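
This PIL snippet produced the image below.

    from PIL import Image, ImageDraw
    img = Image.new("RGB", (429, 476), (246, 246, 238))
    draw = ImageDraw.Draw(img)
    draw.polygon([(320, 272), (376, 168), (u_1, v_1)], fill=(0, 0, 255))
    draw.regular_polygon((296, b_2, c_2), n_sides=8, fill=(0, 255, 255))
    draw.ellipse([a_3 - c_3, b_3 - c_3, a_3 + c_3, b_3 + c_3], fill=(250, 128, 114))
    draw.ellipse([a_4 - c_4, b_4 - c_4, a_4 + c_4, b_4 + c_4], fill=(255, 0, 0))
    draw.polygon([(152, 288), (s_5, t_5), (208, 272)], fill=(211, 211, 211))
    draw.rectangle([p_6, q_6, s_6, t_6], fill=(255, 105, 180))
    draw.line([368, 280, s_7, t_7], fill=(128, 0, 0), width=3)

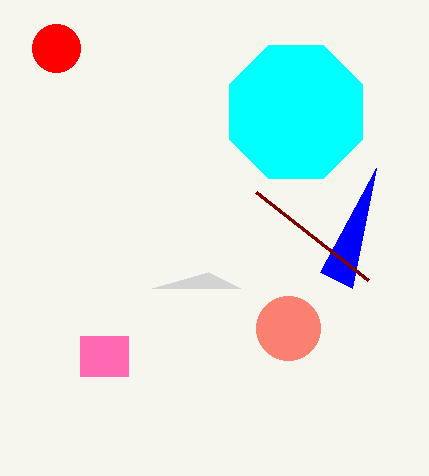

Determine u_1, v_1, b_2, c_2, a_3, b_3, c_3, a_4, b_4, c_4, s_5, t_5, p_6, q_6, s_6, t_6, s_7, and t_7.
u_1 = 352; v_1 = 288; b_2 = 112; c_2 = 72; a_3 = 288; b_3 = 328; c_3 = 32; a_4 = 56; b_4 = 48; c_4 = 24; s_5 = 240; t_5 = 288; p_6 = 80; q_6 = 336; s_6 = 128; t_6 = 376; s_7 = 256; t_7 = 192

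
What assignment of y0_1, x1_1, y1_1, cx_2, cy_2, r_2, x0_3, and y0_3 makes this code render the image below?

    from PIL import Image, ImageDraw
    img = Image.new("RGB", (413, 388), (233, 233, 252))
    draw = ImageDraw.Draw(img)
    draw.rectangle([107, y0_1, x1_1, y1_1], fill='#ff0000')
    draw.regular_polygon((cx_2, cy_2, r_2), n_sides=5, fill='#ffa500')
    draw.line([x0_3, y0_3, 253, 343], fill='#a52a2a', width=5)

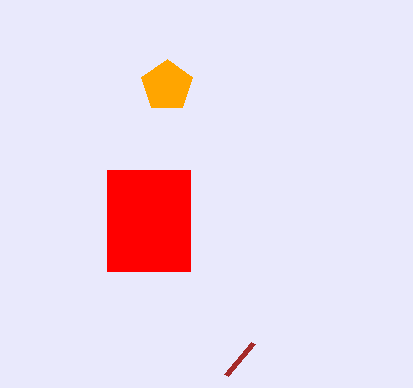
y0_1 = 170; x1_1 = 190; y1_1 = 271; cx_2 = 167; cy_2 = 86; r_2 = 27; x0_3 = 226; y0_3 = 375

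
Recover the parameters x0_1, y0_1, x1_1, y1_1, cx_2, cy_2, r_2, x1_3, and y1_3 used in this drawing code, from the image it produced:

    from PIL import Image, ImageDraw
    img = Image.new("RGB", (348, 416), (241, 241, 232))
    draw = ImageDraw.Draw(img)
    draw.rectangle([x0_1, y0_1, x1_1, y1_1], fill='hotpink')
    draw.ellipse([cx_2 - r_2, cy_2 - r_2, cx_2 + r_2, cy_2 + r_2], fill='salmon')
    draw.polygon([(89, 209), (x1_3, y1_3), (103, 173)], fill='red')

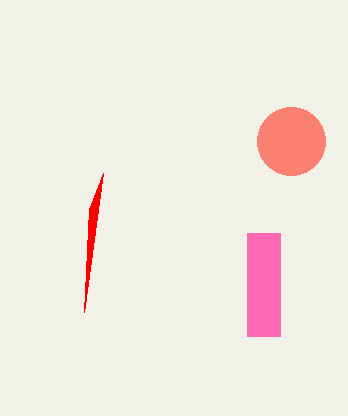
x0_1 = 247, y0_1 = 233, x1_1 = 280, y1_1 = 336, cx_2 = 291, cy_2 = 141, r_2 = 34, x1_3 = 84, y1_3 = 312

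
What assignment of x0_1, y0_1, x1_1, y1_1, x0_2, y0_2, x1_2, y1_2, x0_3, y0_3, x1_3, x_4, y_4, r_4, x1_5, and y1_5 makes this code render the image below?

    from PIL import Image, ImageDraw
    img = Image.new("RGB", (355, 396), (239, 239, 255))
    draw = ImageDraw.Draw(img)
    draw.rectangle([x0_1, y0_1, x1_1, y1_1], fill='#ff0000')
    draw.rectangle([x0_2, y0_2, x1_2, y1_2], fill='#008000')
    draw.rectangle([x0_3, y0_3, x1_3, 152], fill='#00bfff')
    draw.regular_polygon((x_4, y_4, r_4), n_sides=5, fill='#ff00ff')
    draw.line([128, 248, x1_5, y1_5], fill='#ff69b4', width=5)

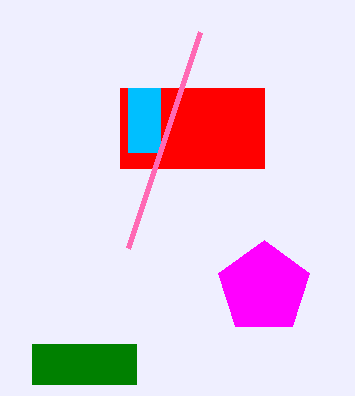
x0_1 = 120
y0_1 = 88
x1_1 = 264
y1_1 = 168
x0_2 = 32
y0_2 = 344
x1_2 = 136
y1_2 = 384
x0_3 = 128
y0_3 = 88
x1_3 = 160
x_4 = 264
y_4 = 288
r_4 = 48
x1_5 = 200
y1_5 = 32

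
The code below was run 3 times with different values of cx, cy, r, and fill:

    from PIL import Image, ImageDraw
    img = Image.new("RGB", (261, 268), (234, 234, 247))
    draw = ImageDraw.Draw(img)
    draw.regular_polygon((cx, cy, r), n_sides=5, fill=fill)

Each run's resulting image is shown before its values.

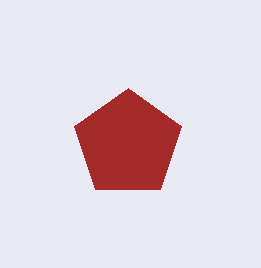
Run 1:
cx = 128
cy = 144
r = 56
fill = 'brown'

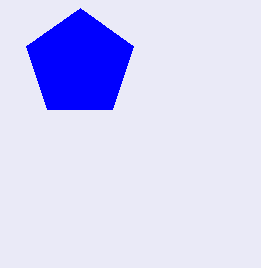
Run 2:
cx = 80, cy = 64, r = 56, fill = 'blue'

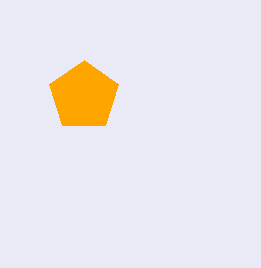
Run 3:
cx = 84; cy = 96; r = 36; fill = 'orange'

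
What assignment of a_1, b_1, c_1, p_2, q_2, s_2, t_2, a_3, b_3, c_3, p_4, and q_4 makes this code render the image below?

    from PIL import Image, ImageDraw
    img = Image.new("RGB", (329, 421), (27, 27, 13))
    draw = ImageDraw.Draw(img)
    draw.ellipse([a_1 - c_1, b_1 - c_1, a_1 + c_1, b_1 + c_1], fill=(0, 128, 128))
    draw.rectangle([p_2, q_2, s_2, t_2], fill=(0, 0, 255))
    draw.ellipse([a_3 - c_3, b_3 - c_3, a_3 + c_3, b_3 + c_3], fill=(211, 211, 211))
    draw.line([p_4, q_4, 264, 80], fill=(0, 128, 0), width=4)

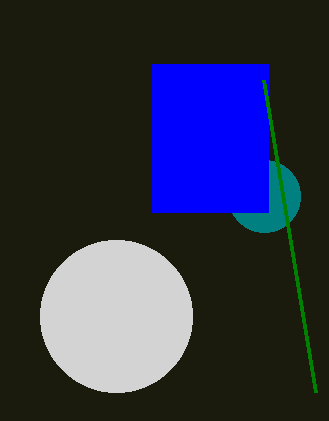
a_1 = 264, b_1 = 196, c_1 = 36, p_2 = 152, q_2 = 64, s_2 = 268, t_2 = 212, a_3 = 116, b_3 = 316, c_3 = 76, p_4 = 316, q_4 = 392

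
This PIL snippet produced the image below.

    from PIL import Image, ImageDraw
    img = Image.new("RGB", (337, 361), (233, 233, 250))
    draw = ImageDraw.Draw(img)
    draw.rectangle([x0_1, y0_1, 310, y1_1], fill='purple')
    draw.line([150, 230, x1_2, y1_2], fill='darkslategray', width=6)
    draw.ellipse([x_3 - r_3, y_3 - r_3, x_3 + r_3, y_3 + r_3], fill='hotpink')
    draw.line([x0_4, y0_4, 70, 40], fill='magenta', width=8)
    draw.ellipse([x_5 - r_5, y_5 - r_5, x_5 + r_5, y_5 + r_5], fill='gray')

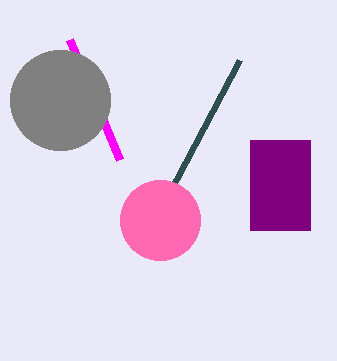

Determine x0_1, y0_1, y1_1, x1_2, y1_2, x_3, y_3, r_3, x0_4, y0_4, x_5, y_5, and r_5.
x0_1 = 250, y0_1 = 140, y1_1 = 230, x1_2 = 240, y1_2 = 60, x_3 = 160, y_3 = 220, r_3 = 40, x0_4 = 120, y0_4 = 160, x_5 = 60, y_5 = 100, r_5 = 50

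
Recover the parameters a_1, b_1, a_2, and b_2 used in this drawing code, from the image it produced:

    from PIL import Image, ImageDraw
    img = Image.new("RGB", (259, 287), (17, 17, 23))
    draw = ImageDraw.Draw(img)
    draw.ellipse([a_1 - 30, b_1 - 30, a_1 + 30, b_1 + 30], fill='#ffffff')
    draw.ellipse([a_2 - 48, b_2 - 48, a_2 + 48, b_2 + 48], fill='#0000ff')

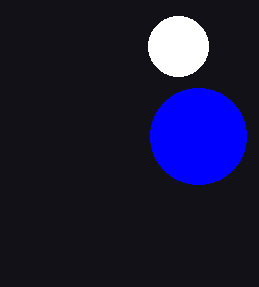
a_1 = 178; b_1 = 46; a_2 = 198; b_2 = 136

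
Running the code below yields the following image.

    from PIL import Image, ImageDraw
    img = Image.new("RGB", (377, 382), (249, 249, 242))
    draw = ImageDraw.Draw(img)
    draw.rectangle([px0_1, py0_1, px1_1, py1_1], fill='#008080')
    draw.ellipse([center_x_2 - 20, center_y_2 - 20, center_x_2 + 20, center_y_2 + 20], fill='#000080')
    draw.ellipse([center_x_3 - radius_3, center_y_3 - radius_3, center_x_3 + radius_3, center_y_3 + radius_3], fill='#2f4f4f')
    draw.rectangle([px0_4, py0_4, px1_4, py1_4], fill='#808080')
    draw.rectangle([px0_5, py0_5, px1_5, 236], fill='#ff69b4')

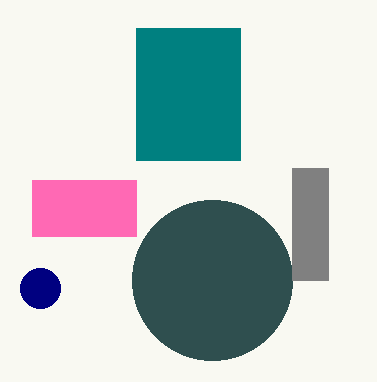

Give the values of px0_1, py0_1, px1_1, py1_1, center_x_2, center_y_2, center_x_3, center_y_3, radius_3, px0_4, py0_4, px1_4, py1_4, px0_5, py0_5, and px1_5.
px0_1 = 136; py0_1 = 28; px1_1 = 240; py1_1 = 160; center_x_2 = 40; center_y_2 = 288; center_x_3 = 212; center_y_3 = 280; radius_3 = 80; px0_4 = 292; py0_4 = 168; px1_4 = 328; py1_4 = 280; px0_5 = 32; py0_5 = 180; px1_5 = 136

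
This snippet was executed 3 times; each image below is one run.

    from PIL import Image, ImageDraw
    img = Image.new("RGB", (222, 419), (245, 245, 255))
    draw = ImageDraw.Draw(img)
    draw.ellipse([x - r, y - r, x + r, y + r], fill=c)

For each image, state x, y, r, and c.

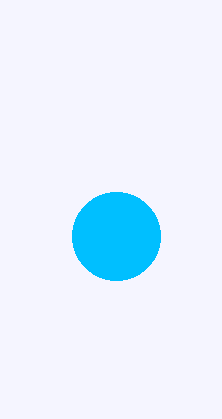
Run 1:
x = 116
y = 236
r = 44
c = 'deepskyblue'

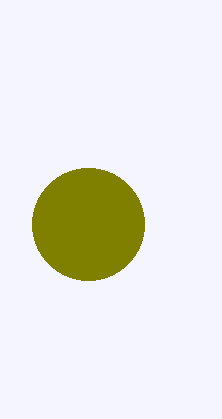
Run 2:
x = 88; y = 224; r = 56; c = 'olive'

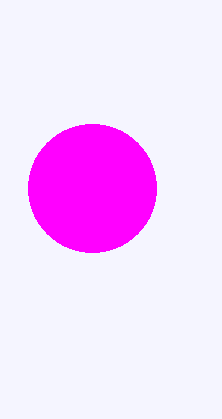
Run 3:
x = 92, y = 188, r = 64, c = 'magenta'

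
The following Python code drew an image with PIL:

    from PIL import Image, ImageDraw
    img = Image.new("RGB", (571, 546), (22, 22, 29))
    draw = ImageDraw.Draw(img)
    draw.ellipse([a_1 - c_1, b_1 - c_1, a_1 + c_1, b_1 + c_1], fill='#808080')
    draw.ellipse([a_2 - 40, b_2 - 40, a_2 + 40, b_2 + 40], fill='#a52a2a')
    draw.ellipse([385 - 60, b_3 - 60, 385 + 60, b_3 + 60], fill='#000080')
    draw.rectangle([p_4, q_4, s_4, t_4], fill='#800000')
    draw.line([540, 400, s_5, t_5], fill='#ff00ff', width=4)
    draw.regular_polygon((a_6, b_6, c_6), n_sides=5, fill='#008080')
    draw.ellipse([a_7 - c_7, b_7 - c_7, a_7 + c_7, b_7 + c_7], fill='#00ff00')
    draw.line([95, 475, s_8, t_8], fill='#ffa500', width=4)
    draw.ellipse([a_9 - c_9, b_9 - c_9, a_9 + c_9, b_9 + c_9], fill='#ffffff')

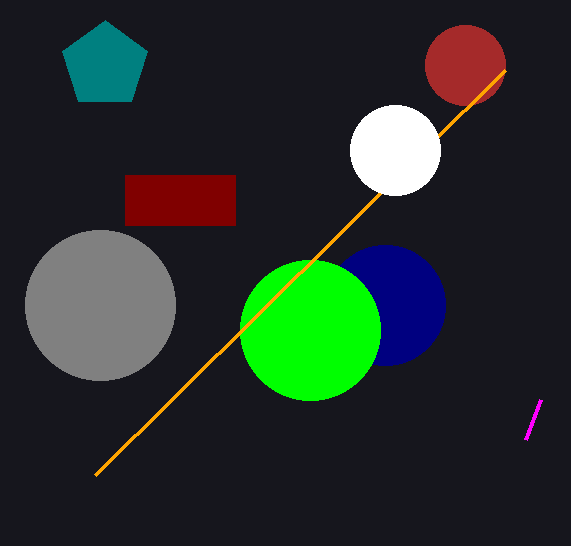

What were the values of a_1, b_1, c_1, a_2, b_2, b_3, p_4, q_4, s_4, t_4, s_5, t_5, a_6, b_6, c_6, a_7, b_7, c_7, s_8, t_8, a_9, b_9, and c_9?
a_1 = 100; b_1 = 305; c_1 = 75; a_2 = 465; b_2 = 65; b_3 = 305; p_4 = 125; q_4 = 175; s_4 = 235; t_4 = 225; s_5 = 525; t_5 = 440; a_6 = 105; b_6 = 65; c_6 = 45; a_7 = 310; b_7 = 330; c_7 = 70; s_8 = 505; t_8 = 70; a_9 = 395; b_9 = 150; c_9 = 45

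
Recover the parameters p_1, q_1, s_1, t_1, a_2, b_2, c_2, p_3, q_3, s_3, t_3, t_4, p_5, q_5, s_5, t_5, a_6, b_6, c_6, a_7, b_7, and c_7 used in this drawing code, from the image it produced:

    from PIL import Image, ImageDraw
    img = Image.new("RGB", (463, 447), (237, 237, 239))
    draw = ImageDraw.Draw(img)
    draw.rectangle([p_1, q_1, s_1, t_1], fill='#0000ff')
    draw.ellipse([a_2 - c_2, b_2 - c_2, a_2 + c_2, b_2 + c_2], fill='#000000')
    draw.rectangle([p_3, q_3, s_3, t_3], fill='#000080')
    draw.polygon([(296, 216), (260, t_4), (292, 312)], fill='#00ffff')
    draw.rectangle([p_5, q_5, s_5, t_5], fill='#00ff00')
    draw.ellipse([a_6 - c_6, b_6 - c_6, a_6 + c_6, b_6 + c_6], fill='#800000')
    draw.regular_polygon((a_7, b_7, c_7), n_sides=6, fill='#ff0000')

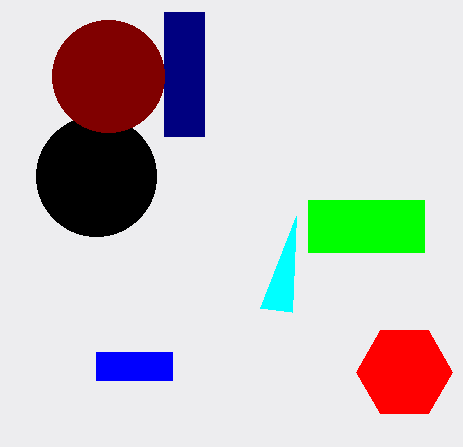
p_1 = 96, q_1 = 352, s_1 = 172, t_1 = 380, a_2 = 96, b_2 = 176, c_2 = 60, p_3 = 164, q_3 = 12, s_3 = 204, t_3 = 136, t_4 = 308, p_5 = 308, q_5 = 200, s_5 = 424, t_5 = 252, a_6 = 108, b_6 = 76, c_6 = 56, a_7 = 404, b_7 = 372, c_7 = 48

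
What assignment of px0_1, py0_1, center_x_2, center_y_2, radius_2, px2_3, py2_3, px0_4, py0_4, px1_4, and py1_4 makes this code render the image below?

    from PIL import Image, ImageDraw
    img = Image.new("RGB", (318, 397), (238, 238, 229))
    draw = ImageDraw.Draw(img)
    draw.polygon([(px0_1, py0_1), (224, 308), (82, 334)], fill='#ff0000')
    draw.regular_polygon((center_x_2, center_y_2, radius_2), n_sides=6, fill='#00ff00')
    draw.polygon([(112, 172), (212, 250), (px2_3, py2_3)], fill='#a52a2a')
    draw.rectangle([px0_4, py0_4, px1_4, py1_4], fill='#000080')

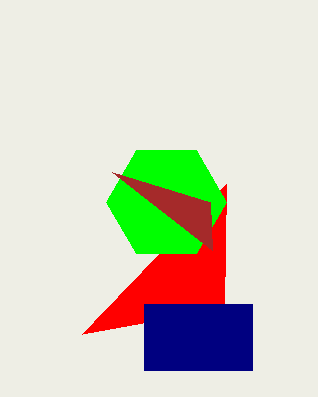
px0_1 = 226, py0_1 = 184, center_x_2 = 166, center_y_2 = 202, radius_2 = 60, px2_3 = 210, py2_3 = 202, px0_4 = 144, py0_4 = 304, px1_4 = 252, py1_4 = 370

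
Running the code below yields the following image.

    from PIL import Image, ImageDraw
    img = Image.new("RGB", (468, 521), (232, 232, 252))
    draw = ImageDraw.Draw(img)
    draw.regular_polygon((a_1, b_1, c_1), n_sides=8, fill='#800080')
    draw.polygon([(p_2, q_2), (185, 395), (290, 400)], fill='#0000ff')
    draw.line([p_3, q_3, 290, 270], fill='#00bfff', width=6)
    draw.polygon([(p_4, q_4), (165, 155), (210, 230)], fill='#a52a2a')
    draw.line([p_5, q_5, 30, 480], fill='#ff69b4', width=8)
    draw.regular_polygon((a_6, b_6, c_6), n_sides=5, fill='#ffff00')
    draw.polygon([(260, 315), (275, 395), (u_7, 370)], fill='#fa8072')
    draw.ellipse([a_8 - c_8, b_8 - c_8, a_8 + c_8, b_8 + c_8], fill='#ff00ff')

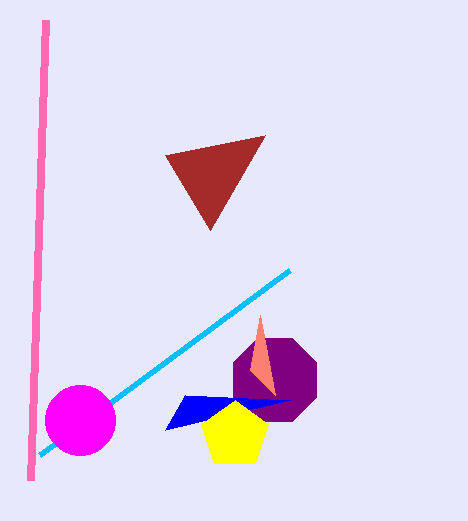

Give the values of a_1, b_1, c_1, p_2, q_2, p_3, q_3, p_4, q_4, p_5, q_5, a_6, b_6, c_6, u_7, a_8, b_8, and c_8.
a_1 = 275; b_1 = 380; c_1 = 45; p_2 = 165; q_2 = 430; p_3 = 40; q_3 = 455; p_4 = 265; q_4 = 135; p_5 = 45; q_5 = 20; a_6 = 235; b_6 = 435; c_6 = 35; u_7 = 250; a_8 = 80; b_8 = 420; c_8 = 35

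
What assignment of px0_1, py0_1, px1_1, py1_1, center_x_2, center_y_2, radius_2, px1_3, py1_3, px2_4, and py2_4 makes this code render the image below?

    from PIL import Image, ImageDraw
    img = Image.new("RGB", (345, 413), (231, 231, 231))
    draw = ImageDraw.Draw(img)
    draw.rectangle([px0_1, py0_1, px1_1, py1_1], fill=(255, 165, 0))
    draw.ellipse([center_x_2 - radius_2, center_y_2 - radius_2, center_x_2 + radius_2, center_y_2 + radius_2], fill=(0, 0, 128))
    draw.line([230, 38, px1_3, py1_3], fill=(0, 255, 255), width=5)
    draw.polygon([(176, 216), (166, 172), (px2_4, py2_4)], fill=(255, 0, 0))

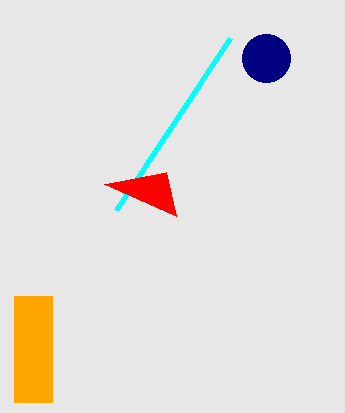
px0_1 = 14; py0_1 = 296; px1_1 = 52; py1_1 = 402; center_x_2 = 266; center_y_2 = 58; radius_2 = 24; px1_3 = 116; py1_3 = 210; px2_4 = 104; py2_4 = 184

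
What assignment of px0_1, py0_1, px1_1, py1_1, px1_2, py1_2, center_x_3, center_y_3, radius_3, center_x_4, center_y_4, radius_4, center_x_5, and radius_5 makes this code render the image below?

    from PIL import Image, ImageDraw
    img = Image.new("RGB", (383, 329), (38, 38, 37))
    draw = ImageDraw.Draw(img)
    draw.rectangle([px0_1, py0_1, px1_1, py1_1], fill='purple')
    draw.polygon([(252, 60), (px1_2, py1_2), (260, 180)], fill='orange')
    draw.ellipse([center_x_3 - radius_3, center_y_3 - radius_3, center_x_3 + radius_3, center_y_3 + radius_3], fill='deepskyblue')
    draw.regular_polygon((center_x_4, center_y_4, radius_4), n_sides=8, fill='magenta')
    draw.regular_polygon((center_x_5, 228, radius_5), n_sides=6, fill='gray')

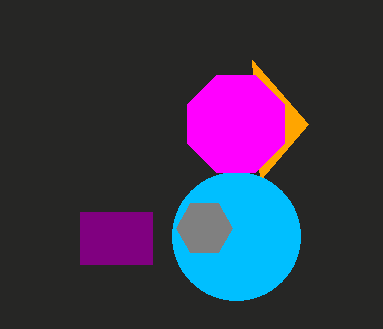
px0_1 = 80, py0_1 = 212, px1_1 = 152, py1_1 = 264, px1_2 = 308, py1_2 = 124, center_x_3 = 236, center_y_3 = 236, radius_3 = 64, center_x_4 = 236, center_y_4 = 124, radius_4 = 52, center_x_5 = 204, radius_5 = 28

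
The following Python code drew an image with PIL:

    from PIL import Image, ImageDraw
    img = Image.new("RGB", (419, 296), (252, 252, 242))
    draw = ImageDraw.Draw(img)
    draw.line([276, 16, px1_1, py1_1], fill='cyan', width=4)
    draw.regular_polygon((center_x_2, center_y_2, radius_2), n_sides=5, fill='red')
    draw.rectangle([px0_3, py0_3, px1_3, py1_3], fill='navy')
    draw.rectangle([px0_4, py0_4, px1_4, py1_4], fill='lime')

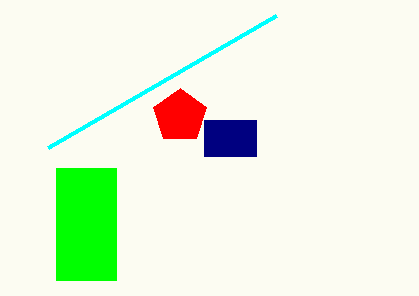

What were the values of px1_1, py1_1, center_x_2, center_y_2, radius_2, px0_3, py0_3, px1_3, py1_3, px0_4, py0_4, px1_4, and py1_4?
px1_1 = 48, py1_1 = 148, center_x_2 = 180, center_y_2 = 116, radius_2 = 28, px0_3 = 204, py0_3 = 120, px1_3 = 256, py1_3 = 156, px0_4 = 56, py0_4 = 168, px1_4 = 116, py1_4 = 280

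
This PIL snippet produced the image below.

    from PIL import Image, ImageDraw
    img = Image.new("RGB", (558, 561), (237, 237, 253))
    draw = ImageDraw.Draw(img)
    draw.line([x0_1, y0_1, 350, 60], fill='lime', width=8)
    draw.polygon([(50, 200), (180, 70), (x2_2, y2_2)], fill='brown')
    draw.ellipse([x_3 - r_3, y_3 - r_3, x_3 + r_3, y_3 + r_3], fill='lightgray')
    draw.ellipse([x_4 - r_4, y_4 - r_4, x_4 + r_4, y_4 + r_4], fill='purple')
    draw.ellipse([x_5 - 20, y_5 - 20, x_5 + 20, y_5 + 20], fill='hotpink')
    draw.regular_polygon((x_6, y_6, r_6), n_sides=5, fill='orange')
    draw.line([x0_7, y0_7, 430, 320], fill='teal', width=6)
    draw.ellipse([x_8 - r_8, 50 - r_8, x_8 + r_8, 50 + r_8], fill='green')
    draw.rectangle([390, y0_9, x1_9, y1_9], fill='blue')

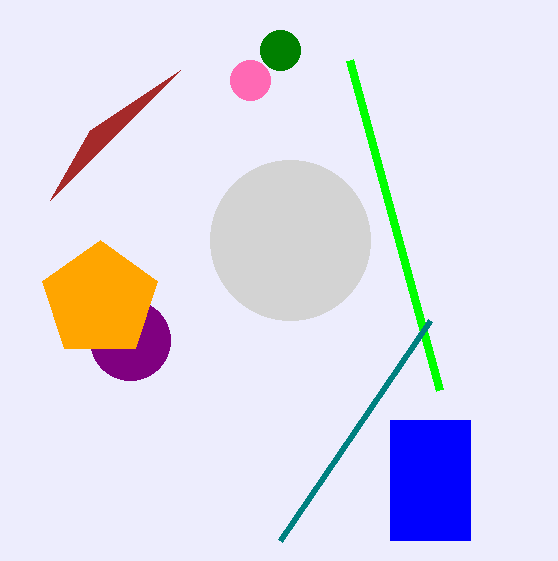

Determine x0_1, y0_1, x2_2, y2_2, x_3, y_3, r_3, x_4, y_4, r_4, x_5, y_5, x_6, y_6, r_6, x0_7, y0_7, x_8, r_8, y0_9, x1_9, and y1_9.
x0_1 = 440; y0_1 = 390; x2_2 = 90; y2_2 = 130; x_3 = 290; y_3 = 240; r_3 = 80; x_4 = 130; y_4 = 340; r_4 = 40; x_5 = 250; y_5 = 80; x_6 = 100; y_6 = 300; r_6 = 60; x0_7 = 280; y0_7 = 540; x_8 = 280; r_8 = 20; y0_9 = 420; x1_9 = 470; y1_9 = 540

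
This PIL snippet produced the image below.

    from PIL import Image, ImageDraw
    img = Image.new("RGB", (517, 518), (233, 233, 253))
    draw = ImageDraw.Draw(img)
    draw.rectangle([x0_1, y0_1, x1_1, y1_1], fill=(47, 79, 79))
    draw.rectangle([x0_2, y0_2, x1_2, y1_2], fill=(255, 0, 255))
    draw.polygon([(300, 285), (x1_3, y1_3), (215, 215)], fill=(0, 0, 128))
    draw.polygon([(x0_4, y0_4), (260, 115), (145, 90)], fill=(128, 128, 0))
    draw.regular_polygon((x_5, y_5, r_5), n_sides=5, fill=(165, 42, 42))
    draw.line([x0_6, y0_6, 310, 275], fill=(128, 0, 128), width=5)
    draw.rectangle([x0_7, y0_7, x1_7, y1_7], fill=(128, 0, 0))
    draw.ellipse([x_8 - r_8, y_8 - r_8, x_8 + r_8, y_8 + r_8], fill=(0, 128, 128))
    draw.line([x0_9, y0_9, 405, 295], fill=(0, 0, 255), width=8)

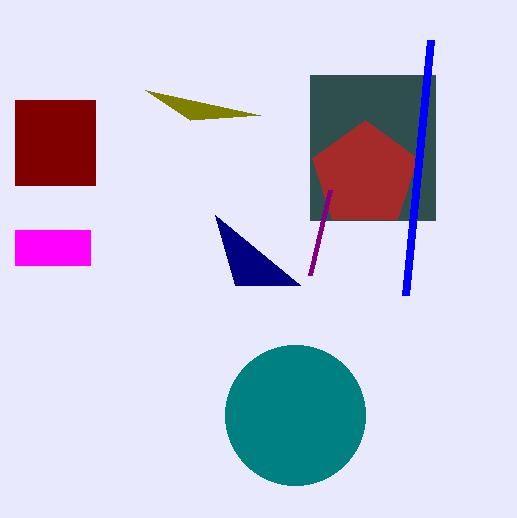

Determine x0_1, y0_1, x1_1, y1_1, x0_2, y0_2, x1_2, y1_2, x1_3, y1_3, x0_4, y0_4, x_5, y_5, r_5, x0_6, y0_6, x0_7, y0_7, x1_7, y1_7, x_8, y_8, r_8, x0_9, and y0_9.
x0_1 = 310, y0_1 = 75, x1_1 = 435, y1_1 = 220, x0_2 = 15, y0_2 = 230, x1_2 = 90, y1_2 = 265, x1_3 = 235, y1_3 = 285, x0_4 = 190, y0_4 = 120, x_5 = 365, y_5 = 175, r_5 = 55, x0_6 = 330, y0_6 = 190, x0_7 = 15, y0_7 = 100, x1_7 = 95, y1_7 = 185, x_8 = 295, y_8 = 415, r_8 = 70, x0_9 = 430, y0_9 = 40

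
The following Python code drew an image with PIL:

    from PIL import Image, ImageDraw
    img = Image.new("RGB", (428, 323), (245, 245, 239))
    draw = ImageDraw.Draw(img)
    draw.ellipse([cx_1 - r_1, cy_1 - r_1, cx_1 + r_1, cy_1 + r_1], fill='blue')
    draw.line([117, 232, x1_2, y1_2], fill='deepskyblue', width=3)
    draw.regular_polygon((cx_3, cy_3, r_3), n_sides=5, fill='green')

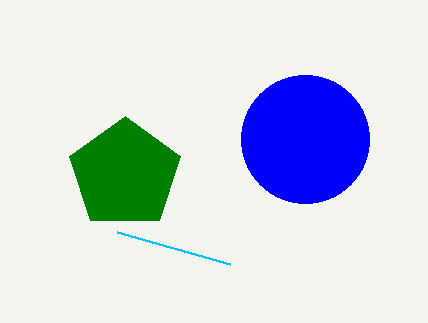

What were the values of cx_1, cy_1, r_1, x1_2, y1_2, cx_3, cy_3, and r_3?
cx_1 = 305; cy_1 = 139; r_1 = 64; x1_2 = 230; y1_2 = 264; cx_3 = 125; cy_3 = 174; r_3 = 58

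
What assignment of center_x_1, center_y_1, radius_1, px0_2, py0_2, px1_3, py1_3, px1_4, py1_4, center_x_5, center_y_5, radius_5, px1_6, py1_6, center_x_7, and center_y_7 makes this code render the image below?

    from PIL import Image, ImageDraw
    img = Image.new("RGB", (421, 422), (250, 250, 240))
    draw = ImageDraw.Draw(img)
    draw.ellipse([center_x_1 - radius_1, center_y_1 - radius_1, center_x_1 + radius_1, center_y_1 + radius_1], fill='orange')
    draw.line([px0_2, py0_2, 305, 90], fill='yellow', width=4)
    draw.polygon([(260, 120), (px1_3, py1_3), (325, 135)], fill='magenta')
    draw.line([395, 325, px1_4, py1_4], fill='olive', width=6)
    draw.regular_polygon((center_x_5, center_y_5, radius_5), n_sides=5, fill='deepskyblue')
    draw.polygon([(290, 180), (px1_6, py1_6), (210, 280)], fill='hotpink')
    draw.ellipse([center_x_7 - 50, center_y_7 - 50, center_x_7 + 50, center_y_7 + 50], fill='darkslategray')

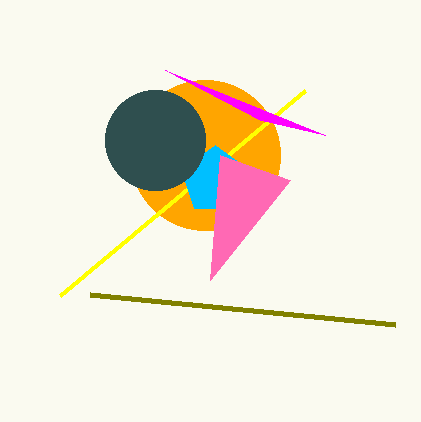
center_x_1 = 205
center_y_1 = 155
radius_1 = 75
px0_2 = 60
py0_2 = 295
px1_3 = 165
py1_3 = 70
px1_4 = 90
py1_4 = 295
center_x_5 = 215
center_y_5 = 180
radius_5 = 35
px1_6 = 220
py1_6 = 155
center_x_7 = 155
center_y_7 = 140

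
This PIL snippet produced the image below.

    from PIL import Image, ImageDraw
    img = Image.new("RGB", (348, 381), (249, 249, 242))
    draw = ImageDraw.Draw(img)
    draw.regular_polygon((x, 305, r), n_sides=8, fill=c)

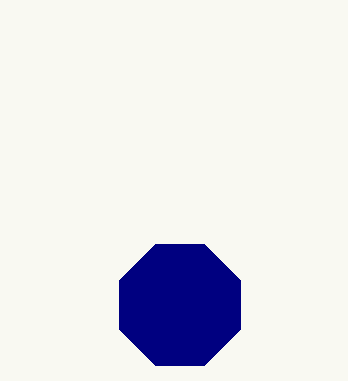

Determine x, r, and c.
x = 180, r = 65, c = 'navy'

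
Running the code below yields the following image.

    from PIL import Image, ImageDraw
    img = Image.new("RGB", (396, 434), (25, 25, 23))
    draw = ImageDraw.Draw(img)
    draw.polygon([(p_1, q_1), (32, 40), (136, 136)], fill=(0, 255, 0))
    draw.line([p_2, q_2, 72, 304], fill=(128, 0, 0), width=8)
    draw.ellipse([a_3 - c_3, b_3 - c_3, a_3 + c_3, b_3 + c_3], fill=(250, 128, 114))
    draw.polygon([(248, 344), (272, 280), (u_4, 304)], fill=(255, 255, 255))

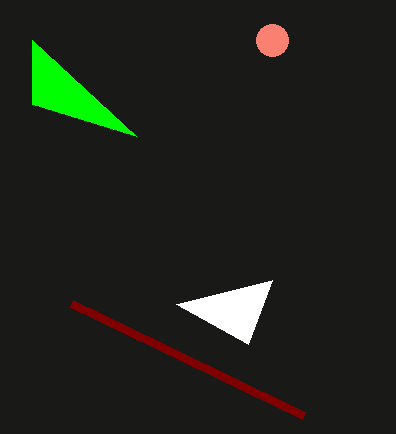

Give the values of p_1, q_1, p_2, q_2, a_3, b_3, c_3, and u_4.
p_1 = 32
q_1 = 104
p_2 = 304
q_2 = 416
a_3 = 272
b_3 = 40
c_3 = 16
u_4 = 176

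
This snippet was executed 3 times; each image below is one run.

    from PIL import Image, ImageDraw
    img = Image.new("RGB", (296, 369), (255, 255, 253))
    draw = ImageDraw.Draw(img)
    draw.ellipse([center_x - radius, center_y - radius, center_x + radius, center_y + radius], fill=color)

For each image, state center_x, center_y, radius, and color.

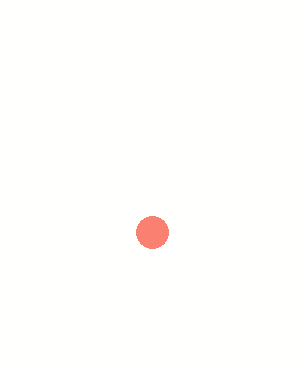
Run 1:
center_x = 152
center_y = 232
radius = 16
color = 'salmon'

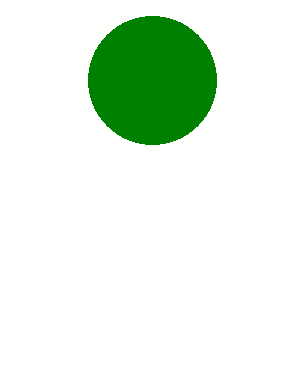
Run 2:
center_x = 152; center_y = 80; radius = 64; color = 'green'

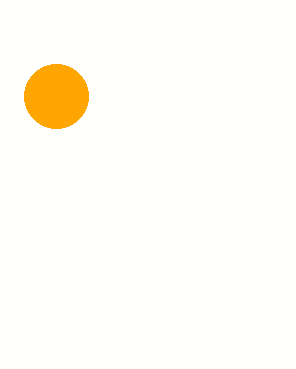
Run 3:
center_x = 56, center_y = 96, radius = 32, color = 'orange'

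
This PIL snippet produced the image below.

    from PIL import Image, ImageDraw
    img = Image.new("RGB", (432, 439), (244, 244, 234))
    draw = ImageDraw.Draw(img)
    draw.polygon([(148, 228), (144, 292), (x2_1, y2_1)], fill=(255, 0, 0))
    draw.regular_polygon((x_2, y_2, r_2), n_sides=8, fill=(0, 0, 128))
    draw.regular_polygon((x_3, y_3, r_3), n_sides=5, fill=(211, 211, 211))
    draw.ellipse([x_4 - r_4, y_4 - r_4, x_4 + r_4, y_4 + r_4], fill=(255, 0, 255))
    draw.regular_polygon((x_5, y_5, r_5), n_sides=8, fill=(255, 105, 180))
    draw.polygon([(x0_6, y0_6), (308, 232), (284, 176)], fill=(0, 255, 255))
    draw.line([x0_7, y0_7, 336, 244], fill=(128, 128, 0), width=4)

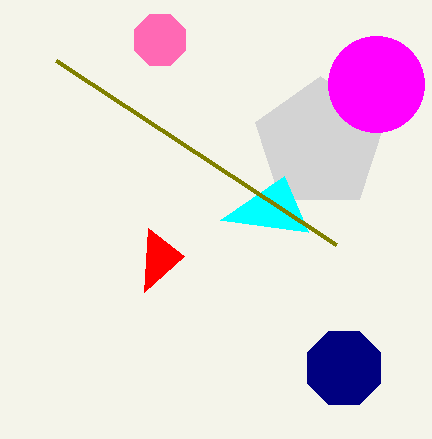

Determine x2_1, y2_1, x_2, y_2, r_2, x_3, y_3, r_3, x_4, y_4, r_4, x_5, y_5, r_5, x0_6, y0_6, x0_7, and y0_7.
x2_1 = 184
y2_1 = 256
x_2 = 344
y_2 = 368
r_2 = 40
x_3 = 320
y_3 = 144
r_3 = 68
x_4 = 376
y_4 = 84
r_4 = 48
x_5 = 160
y_5 = 40
r_5 = 28
x0_6 = 220
y0_6 = 220
x0_7 = 56
y0_7 = 60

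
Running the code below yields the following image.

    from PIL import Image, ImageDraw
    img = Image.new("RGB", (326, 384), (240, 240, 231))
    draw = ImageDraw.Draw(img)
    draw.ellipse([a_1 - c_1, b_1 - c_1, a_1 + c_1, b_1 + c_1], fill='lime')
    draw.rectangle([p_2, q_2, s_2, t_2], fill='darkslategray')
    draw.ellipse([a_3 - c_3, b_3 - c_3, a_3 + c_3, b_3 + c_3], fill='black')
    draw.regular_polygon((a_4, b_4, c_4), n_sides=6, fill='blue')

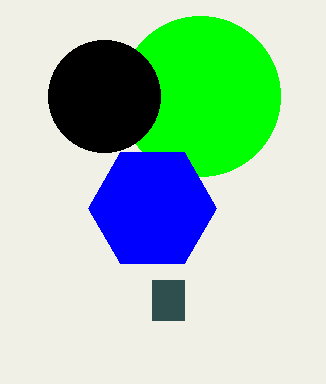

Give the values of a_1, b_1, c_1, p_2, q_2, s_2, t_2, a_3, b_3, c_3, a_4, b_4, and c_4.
a_1 = 200; b_1 = 96; c_1 = 80; p_2 = 152; q_2 = 280; s_2 = 184; t_2 = 320; a_3 = 104; b_3 = 96; c_3 = 56; a_4 = 152; b_4 = 208; c_4 = 64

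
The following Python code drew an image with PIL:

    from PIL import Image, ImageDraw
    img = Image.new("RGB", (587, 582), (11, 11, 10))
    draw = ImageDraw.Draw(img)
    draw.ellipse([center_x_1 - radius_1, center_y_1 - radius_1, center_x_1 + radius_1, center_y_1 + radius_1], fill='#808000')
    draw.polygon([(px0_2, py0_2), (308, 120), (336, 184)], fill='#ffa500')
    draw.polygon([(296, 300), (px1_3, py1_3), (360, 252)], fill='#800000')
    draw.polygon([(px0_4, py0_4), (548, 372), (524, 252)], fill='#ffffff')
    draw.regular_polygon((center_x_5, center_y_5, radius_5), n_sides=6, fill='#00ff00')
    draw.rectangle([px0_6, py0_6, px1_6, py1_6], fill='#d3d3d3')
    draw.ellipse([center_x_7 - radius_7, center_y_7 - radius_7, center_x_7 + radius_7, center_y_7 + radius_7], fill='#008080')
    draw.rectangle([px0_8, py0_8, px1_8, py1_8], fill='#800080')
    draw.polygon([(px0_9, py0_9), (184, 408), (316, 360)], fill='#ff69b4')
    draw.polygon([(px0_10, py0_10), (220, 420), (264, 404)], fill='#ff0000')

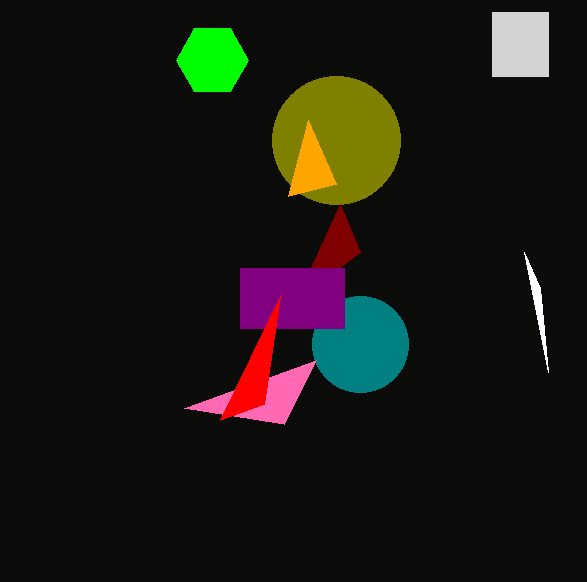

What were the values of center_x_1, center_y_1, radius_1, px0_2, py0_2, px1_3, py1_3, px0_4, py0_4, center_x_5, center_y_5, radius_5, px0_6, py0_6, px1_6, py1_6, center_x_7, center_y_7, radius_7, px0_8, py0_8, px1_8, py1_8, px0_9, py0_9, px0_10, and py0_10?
center_x_1 = 336; center_y_1 = 140; radius_1 = 64; px0_2 = 288; py0_2 = 196; px1_3 = 340; py1_3 = 204; px0_4 = 540; py0_4 = 288; center_x_5 = 212; center_y_5 = 60; radius_5 = 36; px0_6 = 492; py0_6 = 12; px1_6 = 548; py1_6 = 76; center_x_7 = 360; center_y_7 = 344; radius_7 = 48; px0_8 = 240; py0_8 = 268; px1_8 = 344; py1_8 = 328; px0_9 = 284; py0_9 = 424; px0_10 = 280; py0_10 = 296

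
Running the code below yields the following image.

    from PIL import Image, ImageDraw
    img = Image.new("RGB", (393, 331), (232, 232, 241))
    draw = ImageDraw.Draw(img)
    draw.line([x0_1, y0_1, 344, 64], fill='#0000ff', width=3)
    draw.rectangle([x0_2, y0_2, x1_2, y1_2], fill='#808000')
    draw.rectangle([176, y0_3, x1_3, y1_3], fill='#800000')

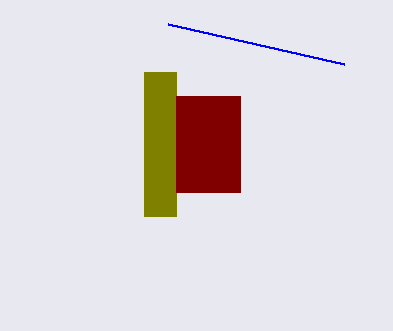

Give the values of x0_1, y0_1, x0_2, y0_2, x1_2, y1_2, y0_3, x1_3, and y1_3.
x0_1 = 168, y0_1 = 24, x0_2 = 144, y0_2 = 72, x1_2 = 176, y1_2 = 216, y0_3 = 96, x1_3 = 240, y1_3 = 192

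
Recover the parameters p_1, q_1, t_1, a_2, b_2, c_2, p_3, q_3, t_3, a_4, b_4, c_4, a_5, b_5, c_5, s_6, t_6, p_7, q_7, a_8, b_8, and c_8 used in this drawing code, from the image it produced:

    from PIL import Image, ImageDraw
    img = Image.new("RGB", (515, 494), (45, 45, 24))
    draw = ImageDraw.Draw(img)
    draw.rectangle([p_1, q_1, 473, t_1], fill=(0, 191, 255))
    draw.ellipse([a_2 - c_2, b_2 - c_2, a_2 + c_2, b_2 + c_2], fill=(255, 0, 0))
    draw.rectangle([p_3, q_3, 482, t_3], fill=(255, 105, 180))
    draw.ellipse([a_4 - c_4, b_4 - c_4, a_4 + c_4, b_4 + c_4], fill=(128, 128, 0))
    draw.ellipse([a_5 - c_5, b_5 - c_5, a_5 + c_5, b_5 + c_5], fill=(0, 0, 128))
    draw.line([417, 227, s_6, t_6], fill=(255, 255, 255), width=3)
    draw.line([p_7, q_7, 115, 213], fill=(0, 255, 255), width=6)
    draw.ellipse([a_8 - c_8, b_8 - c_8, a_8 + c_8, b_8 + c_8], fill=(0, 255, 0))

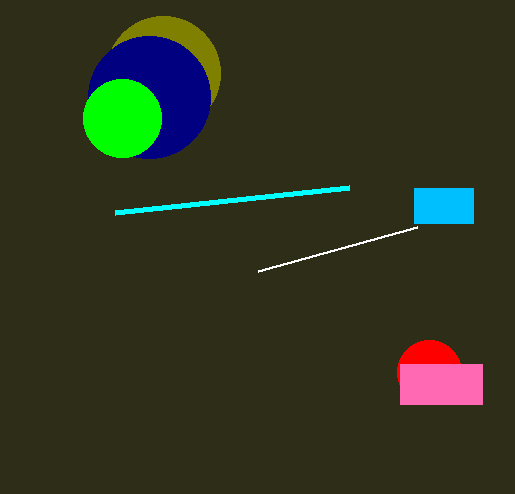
p_1 = 414; q_1 = 188; t_1 = 223; a_2 = 429; b_2 = 372; c_2 = 32; p_3 = 400; q_3 = 364; t_3 = 404; a_4 = 163; b_4 = 73; c_4 = 57; a_5 = 149; b_5 = 97; c_5 = 61; s_6 = 258; t_6 = 271; p_7 = 349; q_7 = 188; a_8 = 122; b_8 = 118; c_8 = 39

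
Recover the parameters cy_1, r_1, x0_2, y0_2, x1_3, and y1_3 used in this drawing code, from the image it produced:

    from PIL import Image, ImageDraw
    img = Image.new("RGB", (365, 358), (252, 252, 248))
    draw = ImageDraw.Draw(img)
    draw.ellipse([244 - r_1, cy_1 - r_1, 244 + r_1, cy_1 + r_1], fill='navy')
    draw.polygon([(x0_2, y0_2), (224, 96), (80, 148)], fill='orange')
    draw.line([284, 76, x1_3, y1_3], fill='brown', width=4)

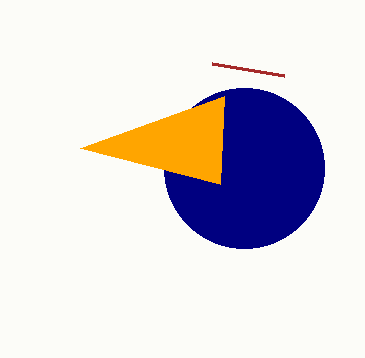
cy_1 = 168; r_1 = 80; x0_2 = 220; y0_2 = 184; x1_3 = 212; y1_3 = 64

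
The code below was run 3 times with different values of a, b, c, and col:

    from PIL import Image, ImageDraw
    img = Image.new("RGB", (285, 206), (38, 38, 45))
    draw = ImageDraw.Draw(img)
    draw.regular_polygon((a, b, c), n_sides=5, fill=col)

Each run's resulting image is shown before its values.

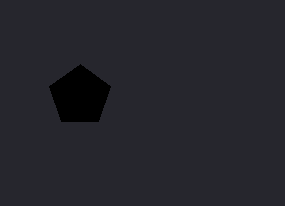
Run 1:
a = 80
b = 96
c = 32
col = 'black'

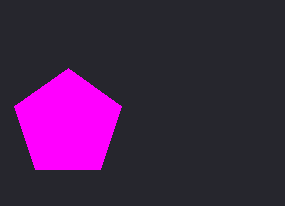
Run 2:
a = 68, b = 124, c = 56, col = 'magenta'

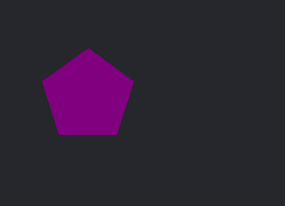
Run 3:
a = 88, b = 96, c = 48, col = 'purple'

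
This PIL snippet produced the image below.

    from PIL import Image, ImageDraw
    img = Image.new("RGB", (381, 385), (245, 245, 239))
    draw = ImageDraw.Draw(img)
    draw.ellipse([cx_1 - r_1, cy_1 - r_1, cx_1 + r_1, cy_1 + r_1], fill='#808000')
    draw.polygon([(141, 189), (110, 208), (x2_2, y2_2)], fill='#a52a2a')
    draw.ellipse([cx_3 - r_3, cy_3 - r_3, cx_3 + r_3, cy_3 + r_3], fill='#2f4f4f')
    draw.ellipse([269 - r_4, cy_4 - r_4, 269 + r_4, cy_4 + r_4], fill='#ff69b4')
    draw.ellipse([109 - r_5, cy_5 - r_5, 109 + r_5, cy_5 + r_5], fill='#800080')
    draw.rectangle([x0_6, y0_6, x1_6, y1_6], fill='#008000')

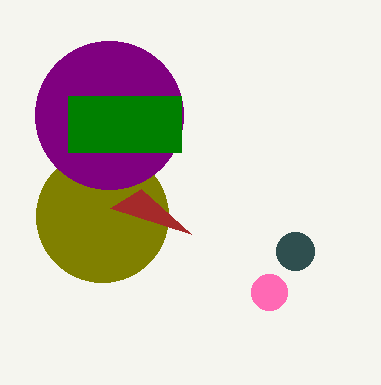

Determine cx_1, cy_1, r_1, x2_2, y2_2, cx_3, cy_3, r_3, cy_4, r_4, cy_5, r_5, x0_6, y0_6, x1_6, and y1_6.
cx_1 = 102; cy_1 = 216; r_1 = 66; x2_2 = 191; y2_2 = 234; cx_3 = 295; cy_3 = 251; r_3 = 19; cy_4 = 292; r_4 = 18; cy_5 = 115; r_5 = 74; x0_6 = 68; y0_6 = 96; x1_6 = 181; y1_6 = 152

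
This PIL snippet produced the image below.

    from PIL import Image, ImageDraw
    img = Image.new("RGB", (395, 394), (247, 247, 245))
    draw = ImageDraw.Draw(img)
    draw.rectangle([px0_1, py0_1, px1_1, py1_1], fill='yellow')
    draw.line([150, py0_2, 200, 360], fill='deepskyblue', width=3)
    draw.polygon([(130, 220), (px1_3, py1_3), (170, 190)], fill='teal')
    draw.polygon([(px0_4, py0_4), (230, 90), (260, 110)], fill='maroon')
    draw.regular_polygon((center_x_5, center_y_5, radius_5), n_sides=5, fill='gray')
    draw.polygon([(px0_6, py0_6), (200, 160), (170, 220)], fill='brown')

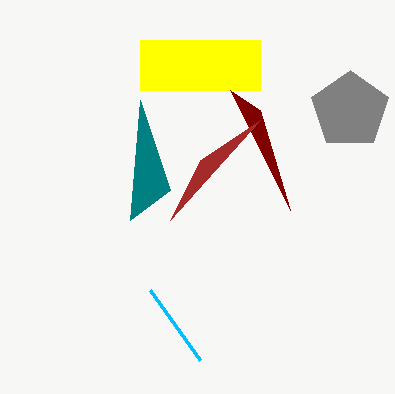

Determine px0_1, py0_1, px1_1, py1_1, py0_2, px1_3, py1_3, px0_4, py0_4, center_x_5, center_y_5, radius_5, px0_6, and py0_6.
px0_1 = 140; py0_1 = 40; px1_1 = 260; py1_1 = 90; py0_2 = 290; px1_3 = 140; py1_3 = 100; px0_4 = 290; py0_4 = 210; center_x_5 = 350; center_y_5 = 110; radius_5 = 40; px0_6 = 260; py0_6 = 120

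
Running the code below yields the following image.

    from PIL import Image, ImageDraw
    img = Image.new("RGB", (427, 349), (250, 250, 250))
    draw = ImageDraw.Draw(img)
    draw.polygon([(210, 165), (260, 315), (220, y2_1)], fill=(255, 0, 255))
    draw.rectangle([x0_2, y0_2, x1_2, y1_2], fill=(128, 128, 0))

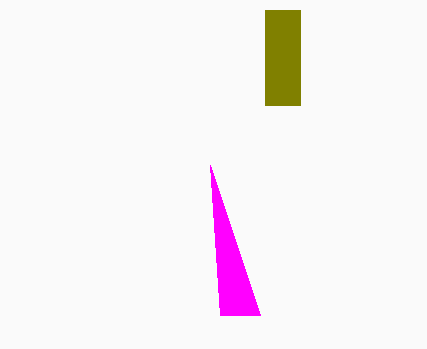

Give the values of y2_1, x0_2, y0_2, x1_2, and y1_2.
y2_1 = 315
x0_2 = 265
y0_2 = 10
x1_2 = 300
y1_2 = 105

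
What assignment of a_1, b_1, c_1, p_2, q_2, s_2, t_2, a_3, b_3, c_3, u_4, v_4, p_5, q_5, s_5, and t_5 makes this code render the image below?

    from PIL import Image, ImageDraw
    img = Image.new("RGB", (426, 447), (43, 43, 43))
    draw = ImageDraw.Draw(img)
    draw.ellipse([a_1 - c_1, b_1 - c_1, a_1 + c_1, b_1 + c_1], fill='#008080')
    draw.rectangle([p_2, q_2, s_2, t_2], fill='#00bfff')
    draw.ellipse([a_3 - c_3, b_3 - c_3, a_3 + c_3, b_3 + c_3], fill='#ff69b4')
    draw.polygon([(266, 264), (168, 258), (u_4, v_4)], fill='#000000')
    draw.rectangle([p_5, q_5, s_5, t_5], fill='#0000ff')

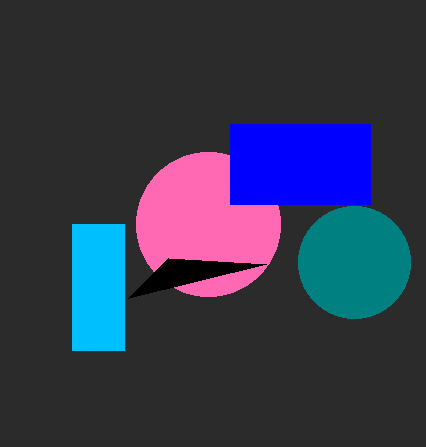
a_1 = 354
b_1 = 262
c_1 = 56
p_2 = 72
q_2 = 224
s_2 = 124
t_2 = 350
a_3 = 208
b_3 = 224
c_3 = 72
u_4 = 128
v_4 = 298
p_5 = 230
q_5 = 124
s_5 = 370
t_5 = 204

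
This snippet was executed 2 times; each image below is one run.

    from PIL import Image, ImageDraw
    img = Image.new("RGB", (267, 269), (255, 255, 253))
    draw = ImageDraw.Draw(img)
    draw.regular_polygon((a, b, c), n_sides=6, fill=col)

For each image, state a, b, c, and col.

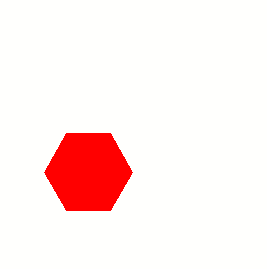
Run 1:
a = 88; b = 172; c = 44; col = 'red'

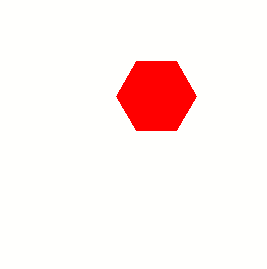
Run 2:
a = 156
b = 96
c = 40
col = 'red'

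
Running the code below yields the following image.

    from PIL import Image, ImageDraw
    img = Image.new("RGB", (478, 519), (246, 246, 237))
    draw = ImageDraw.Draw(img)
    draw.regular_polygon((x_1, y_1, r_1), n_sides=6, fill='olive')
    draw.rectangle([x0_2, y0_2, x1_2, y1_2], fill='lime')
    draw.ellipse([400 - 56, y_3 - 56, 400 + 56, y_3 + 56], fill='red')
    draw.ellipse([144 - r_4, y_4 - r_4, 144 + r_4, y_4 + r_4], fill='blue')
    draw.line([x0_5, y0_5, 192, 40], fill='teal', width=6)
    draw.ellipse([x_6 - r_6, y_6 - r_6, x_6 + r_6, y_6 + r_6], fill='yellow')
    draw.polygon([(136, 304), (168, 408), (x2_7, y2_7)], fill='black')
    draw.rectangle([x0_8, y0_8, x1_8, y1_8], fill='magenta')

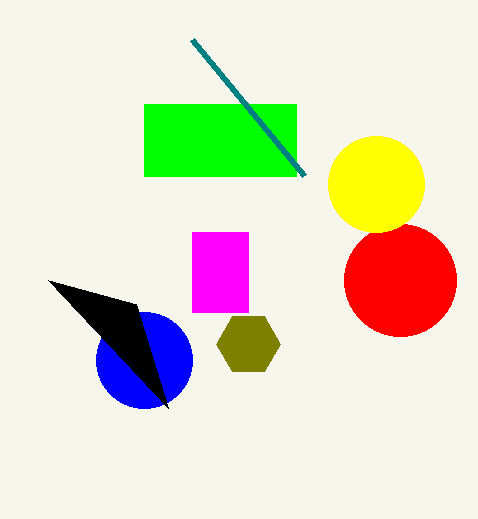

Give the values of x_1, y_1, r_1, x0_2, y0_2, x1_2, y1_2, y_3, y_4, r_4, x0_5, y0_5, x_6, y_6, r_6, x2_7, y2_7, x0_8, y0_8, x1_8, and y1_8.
x_1 = 248; y_1 = 344; r_1 = 32; x0_2 = 144; y0_2 = 104; x1_2 = 296; y1_2 = 176; y_3 = 280; y_4 = 360; r_4 = 48; x0_5 = 304; y0_5 = 176; x_6 = 376; y_6 = 184; r_6 = 48; x2_7 = 48; y2_7 = 280; x0_8 = 192; y0_8 = 232; x1_8 = 248; y1_8 = 312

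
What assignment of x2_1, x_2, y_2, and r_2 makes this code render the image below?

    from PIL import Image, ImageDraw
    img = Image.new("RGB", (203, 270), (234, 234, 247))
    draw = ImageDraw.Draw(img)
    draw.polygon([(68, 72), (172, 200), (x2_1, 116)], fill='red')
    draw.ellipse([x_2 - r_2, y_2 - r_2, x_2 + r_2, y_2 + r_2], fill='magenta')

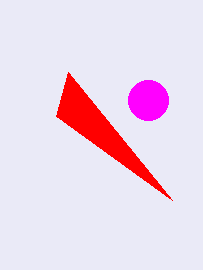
x2_1 = 56; x_2 = 148; y_2 = 100; r_2 = 20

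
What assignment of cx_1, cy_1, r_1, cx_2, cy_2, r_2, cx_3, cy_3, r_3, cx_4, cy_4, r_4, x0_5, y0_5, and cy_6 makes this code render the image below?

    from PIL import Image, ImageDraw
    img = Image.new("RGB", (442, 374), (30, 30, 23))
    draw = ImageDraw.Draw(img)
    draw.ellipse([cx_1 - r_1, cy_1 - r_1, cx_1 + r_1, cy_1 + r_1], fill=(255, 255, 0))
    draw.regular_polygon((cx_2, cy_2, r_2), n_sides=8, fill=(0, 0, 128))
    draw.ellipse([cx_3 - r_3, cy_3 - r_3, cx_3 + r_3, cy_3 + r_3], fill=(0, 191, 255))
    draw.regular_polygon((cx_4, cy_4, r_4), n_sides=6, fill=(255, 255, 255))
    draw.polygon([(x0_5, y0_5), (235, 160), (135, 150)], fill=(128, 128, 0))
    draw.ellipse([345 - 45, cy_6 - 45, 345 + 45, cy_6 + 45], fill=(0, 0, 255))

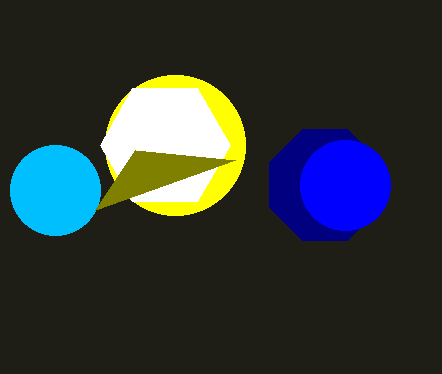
cx_1 = 175
cy_1 = 145
r_1 = 70
cx_2 = 325
cy_2 = 185
r_2 = 60
cx_3 = 55
cy_3 = 190
r_3 = 45
cx_4 = 165
cy_4 = 145
r_4 = 65
x0_5 = 95
y0_5 = 210
cy_6 = 185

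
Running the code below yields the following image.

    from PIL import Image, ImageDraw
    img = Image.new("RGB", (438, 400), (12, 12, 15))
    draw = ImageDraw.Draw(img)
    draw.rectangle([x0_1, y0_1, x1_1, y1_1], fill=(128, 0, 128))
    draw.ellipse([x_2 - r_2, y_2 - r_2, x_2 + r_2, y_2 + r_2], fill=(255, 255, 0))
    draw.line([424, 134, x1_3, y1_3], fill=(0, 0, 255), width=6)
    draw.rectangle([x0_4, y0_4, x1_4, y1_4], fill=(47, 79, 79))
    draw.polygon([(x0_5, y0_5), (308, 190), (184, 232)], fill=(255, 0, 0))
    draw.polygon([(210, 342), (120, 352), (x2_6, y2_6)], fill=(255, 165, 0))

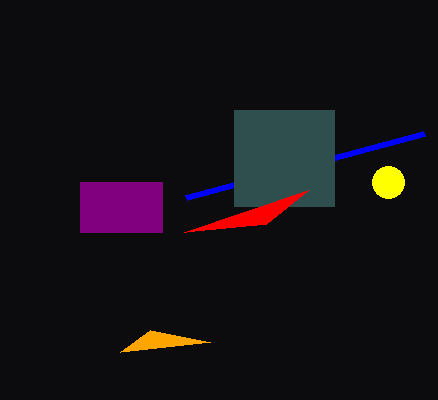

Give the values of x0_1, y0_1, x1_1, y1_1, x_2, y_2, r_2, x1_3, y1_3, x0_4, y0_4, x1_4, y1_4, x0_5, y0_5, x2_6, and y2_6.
x0_1 = 80, y0_1 = 182, x1_1 = 162, y1_1 = 232, x_2 = 388, y_2 = 182, r_2 = 16, x1_3 = 186, y1_3 = 198, x0_4 = 234, y0_4 = 110, x1_4 = 334, y1_4 = 206, x0_5 = 266, y0_5 = 224, x2_6 = 150, y2_6 = 330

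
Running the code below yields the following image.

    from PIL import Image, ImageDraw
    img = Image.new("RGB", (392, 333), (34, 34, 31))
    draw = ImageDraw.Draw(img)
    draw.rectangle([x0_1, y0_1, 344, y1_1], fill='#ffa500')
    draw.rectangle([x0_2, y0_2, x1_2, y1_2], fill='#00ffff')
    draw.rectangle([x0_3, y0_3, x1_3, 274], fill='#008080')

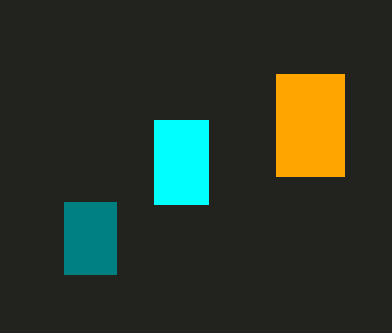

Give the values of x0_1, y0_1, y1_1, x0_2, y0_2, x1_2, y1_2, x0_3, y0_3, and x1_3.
x0_1 = 276; y0_1 = 74; y1_1 = 176; x0_2 = 154; y0_2 = 120; x1_2 = 208; y1_2 = 204; x0_3 = 64; y0_3 = 202; x1_3 = 116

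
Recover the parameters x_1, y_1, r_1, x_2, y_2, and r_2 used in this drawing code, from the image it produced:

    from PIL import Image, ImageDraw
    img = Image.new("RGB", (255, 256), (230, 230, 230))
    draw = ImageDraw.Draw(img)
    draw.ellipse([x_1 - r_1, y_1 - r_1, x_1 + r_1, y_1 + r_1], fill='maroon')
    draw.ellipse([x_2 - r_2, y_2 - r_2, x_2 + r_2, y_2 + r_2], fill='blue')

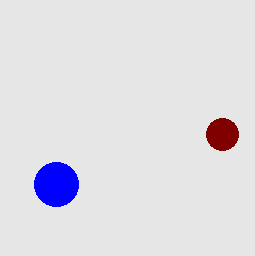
x_1 = 222, y_1 = 134, r_1 = 16, x_2 = 56, y_2 = 184, r_2 = 22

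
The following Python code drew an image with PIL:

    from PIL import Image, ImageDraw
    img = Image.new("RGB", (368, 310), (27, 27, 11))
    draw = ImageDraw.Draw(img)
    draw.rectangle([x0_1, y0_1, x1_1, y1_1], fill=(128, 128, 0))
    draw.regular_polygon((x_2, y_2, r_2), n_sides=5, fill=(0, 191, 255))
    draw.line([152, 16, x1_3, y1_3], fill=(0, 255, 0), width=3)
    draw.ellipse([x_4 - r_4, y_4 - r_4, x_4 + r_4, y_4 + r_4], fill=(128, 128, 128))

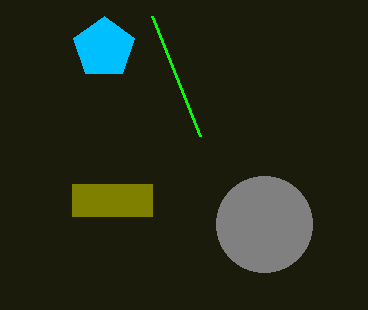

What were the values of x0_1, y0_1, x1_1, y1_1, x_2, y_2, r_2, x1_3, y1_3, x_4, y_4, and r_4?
x0_1 = 72, y0_1 = 184, x1_1 = 152, y1_1 = 216, x_2 = 104, y_2 = 48, r_2 = 32, x1_3 = 200, y1_3 = 136, x_4 = 264, y_4 = 224, r_4 = 48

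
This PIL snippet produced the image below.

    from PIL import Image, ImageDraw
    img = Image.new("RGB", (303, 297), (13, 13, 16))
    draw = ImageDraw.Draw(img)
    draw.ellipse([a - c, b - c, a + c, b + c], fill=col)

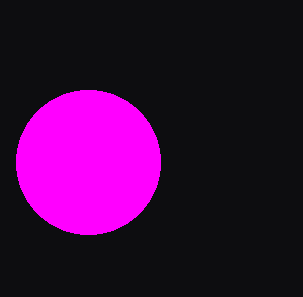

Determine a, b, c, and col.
a = 88
b = 162
c = 72
col = 'magenta'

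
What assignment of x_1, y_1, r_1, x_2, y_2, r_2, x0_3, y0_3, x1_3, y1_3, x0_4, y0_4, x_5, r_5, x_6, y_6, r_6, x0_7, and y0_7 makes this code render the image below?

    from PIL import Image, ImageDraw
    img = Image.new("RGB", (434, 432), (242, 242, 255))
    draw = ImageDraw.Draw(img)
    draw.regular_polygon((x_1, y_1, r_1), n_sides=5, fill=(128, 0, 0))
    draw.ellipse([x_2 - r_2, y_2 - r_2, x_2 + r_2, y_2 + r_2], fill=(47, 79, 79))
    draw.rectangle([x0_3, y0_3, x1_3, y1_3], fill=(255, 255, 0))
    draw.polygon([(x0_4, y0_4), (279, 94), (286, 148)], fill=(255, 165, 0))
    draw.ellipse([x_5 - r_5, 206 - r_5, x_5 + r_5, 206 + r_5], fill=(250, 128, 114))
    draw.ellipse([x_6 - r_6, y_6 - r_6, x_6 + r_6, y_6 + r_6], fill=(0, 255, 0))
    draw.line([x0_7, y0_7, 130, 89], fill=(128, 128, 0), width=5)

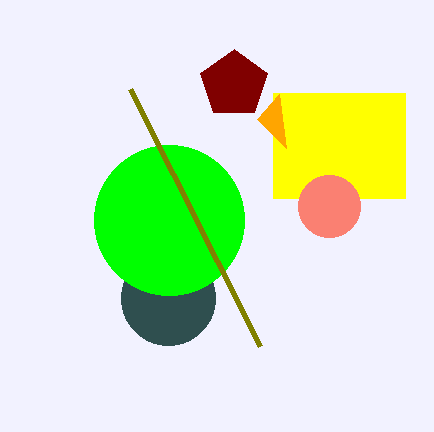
x_1 = 234, y_1 = 84, r_1 = 35, x_2 = 168, y_2 = 298, r_2 = 47, x0_3 = 273, y0_3 = 93, x1_3 = 405, y1_3 = 198, x0_4 = 257, y0_4 = 119, x_5 = 329, r_5 = 31, x_6 = 169, y_6 = 220, r_6 = 75, x0_7 = 260, y0_7 = 346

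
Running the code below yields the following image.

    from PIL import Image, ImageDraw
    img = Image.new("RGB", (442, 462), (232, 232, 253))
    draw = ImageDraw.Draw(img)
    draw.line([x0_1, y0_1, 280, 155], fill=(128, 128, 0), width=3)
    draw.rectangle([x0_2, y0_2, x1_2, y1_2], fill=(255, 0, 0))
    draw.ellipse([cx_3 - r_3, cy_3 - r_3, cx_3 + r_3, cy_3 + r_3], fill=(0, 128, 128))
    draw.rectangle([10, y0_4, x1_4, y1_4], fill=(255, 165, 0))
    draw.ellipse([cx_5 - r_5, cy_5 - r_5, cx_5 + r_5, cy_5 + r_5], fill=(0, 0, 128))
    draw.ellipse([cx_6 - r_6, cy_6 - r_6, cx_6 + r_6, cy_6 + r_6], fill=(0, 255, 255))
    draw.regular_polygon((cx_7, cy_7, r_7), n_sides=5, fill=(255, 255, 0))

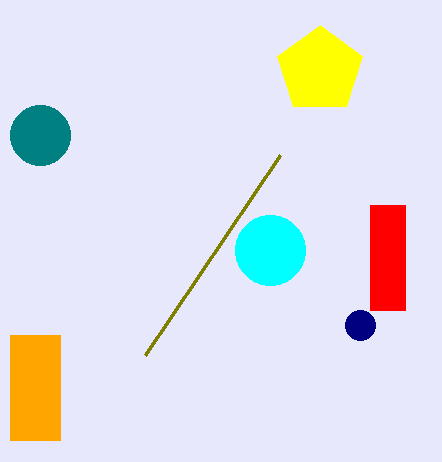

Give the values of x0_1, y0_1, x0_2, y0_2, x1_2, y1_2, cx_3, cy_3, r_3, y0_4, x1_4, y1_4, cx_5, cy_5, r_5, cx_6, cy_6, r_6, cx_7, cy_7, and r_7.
x0_1 = 145
y0_1 = 355
x0_2 = 370
y0_2 = 205
x1_2 = 405
y1_2 = 310
cx_3 = 40
cy_3 = 135
r_3 = 30
y0_4 = 335
x1_4 = 60
y1_4 = 440
cx_5 = 360
cy_5 = 325
r_5 = 15
cx_6 = 270
cy_6 = 250
r_6 = 35
cx_7 = 320
cy_7 = 70
r_7 = 45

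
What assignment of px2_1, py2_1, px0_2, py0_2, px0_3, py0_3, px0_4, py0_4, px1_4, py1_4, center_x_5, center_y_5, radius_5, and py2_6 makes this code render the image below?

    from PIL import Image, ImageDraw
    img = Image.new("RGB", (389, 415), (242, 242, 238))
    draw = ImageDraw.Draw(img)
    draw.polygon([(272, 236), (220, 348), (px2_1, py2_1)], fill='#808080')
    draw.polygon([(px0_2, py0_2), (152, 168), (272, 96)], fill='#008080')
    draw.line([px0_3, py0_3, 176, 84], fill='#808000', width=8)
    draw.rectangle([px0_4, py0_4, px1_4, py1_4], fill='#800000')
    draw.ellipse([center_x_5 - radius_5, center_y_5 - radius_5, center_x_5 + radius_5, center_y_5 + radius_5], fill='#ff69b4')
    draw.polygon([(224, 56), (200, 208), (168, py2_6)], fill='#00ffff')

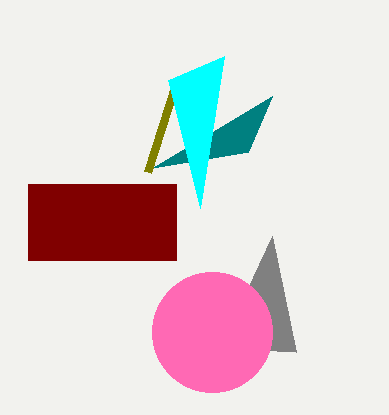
px2_1 = 296; py2_1 = 352; px0_2 = 248; py0_2 = 152; px0_3 = 148; py0_3 = 172; px0_4 = 28; py0_4 = 184; px1_4 = 176; py1_4 = 260; center_x_5 = 212; center_y_5 = 332; radius_5 = 60; py2_6 = 80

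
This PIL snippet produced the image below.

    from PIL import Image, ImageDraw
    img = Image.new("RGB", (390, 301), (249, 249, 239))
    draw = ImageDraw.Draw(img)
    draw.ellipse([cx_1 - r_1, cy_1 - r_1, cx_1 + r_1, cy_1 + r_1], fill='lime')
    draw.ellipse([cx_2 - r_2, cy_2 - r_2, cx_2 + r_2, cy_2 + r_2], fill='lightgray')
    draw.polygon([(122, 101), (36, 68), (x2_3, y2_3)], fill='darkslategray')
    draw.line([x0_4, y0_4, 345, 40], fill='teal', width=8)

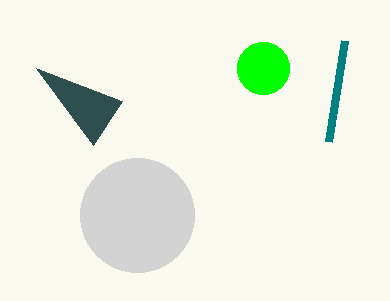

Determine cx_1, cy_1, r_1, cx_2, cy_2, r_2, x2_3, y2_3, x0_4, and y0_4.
cx_1 = 263; cy_1 = 68; r_1 = 26; cx_2 = 137; cy_2 = 215; r_2 = 57; x2_3 = 93; y2_3 = 145; x0_4 = 329; y0_4 = 141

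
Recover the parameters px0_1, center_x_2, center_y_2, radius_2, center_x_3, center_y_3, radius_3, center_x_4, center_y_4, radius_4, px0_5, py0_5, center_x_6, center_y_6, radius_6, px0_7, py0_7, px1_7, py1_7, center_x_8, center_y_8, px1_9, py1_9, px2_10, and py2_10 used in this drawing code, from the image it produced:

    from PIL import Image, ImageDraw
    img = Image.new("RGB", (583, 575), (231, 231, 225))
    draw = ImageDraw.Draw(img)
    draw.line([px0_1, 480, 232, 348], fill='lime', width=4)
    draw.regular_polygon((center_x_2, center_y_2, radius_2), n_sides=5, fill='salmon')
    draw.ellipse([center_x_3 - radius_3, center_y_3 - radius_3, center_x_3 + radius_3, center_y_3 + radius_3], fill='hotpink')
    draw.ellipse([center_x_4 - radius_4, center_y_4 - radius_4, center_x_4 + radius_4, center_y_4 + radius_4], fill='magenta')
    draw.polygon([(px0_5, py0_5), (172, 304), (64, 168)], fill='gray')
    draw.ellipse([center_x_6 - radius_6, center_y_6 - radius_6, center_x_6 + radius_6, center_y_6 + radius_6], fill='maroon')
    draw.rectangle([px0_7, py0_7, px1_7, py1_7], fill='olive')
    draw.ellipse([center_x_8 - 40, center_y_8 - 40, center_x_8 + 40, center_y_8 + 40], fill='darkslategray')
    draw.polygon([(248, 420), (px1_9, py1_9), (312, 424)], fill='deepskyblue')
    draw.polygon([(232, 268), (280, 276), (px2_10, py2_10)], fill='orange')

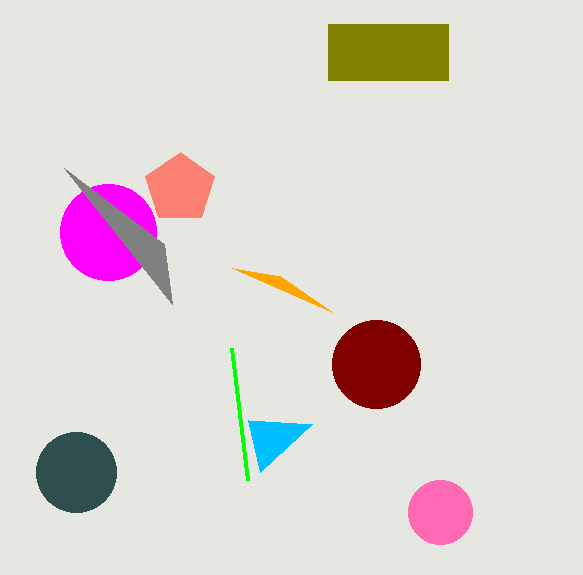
px0_1 = 248
center_x_2 = 180
center_y_2 = 188
radius_2 = 36
center_x_3 = 440
center_y_3 = 512
radius_3 = 32
center_x_4 = 108
center_y_4 = 232
radius_4 = 48
px0_5 = 164
py0_5 = 244
center_x_6 = 376
center_y_6 = 364
radius_6 = 44
px0_7 = 328
py0_7 = 24
px1_7 = 448
py1_7 = 80
center_x_8 = 76
center_y_8 = 472
px1_9 = 260
py1_9 = 472
px2_10 = 332
py2_10 = 312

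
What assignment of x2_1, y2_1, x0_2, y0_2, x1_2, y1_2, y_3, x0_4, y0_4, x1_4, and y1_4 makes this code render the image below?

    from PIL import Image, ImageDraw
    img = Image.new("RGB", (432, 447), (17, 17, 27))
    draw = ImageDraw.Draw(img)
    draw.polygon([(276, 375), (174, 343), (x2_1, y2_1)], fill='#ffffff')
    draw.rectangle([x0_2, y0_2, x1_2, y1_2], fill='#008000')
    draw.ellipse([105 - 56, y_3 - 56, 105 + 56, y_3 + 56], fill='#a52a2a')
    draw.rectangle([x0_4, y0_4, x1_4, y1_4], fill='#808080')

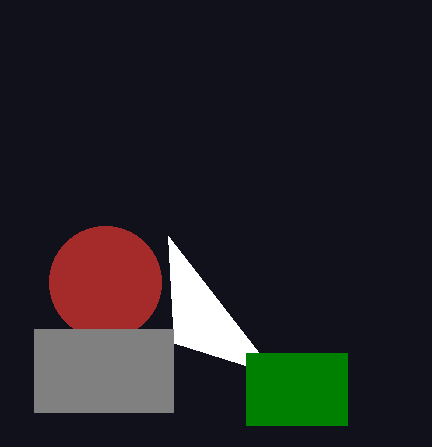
x2_1 = 168, y2_1 = 236, x0_2 = 246, y0_2 = 353, x1_2 = 347, y1_2 = 425, y_3 = 282, x0_4 = 34, y0_4 = 329, x1_4 = 173, y1_4 = 412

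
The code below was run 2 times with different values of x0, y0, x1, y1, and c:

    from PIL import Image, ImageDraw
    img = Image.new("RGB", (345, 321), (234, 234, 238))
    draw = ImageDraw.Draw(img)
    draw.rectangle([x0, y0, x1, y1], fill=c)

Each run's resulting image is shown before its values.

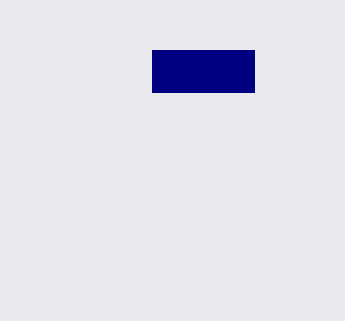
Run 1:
x0 = 152; y0 = 50; x1 = 254; y1 = 92; c = 'navy'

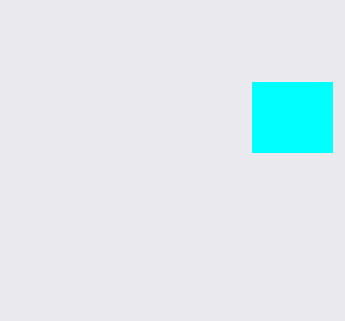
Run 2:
x0 = 252; y0 = 82; x1 = 332; y1 = 152; c = 'cyan'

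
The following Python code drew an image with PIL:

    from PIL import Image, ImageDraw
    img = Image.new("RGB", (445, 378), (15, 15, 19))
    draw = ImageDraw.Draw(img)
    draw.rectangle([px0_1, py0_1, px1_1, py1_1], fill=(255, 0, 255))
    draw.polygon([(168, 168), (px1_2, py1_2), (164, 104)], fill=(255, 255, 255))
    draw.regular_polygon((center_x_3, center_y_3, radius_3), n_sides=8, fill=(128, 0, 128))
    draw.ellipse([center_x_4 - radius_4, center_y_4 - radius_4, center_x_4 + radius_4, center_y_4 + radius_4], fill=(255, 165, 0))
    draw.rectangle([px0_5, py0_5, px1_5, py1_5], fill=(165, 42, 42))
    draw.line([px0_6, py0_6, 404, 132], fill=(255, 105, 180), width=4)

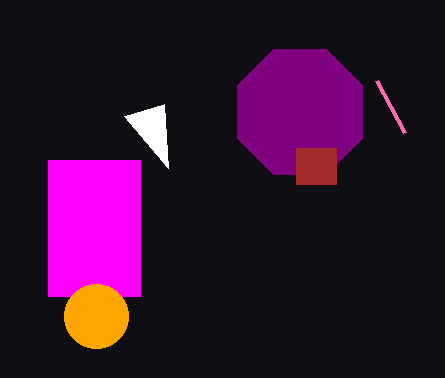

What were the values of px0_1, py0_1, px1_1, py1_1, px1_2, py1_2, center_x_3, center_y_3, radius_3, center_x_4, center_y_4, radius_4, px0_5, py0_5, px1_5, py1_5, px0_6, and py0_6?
px0_1 = 48
py0_1 = 160
px1_1 = 140
py1_1 = 296
px1_2 = 124
py1_2 = 116
center_x_3 = 300
center_y_3 = 112
radius_3 = 68
center_x_4 = 96
center_y_4 = 316
radius_4 = 32
px0_5 = 296
py0_5 = 148
px1_5 = 336
py1_5 = 184
px0_6 = 376
py0_6 = 80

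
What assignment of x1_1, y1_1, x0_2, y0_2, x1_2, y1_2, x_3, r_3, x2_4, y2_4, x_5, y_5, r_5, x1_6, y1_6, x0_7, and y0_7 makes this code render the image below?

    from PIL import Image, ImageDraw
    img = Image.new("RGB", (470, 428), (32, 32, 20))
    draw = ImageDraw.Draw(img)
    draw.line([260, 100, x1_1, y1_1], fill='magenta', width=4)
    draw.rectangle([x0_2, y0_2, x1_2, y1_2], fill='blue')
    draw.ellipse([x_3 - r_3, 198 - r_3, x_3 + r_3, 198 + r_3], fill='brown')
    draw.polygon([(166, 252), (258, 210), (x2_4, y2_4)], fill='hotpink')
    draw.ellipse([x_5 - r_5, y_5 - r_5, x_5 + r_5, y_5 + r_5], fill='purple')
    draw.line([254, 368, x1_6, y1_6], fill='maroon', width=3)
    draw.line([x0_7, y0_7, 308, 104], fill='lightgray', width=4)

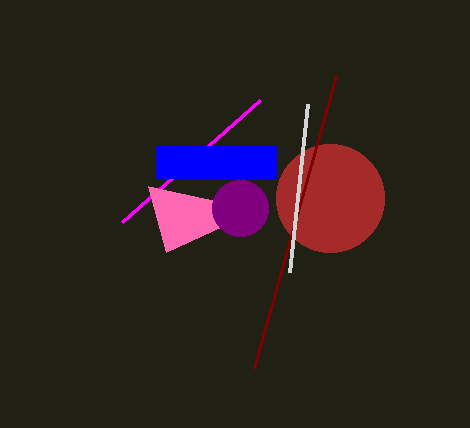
x1_1 = 122; y1_1 = 222; x0_2 = 156; y0_2 = 146; x1_2 = 276; y1_2 = 178; x_3 = 330; r_3 = 54; x2_4 = 148; y2_4 = 186; x_5 = 240; y_5 = 208; r_5 = 28; x1_6 = 336; y1_6 = 76; x0_7 = 290; y0_7 = 272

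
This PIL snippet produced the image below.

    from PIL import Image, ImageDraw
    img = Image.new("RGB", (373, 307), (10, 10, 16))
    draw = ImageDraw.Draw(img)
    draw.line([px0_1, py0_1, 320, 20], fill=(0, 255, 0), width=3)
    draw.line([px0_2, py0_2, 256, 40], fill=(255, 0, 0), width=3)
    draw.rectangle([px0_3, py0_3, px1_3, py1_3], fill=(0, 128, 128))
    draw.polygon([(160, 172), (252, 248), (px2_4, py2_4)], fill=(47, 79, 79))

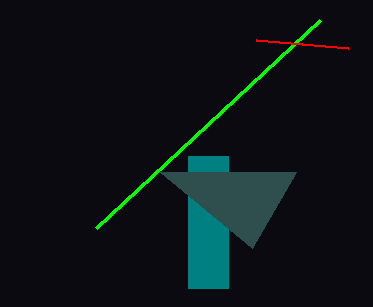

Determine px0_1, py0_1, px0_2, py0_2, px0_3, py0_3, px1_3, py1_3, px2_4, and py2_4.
px0_1 = 96; py0_1 = 228; px0_2 = 348; py0_2 = 48; px0_3 = 188; py0_3 = 156; px1_3 = 228; py1_3 = 288; px2_4 = 296; py2_4 = 172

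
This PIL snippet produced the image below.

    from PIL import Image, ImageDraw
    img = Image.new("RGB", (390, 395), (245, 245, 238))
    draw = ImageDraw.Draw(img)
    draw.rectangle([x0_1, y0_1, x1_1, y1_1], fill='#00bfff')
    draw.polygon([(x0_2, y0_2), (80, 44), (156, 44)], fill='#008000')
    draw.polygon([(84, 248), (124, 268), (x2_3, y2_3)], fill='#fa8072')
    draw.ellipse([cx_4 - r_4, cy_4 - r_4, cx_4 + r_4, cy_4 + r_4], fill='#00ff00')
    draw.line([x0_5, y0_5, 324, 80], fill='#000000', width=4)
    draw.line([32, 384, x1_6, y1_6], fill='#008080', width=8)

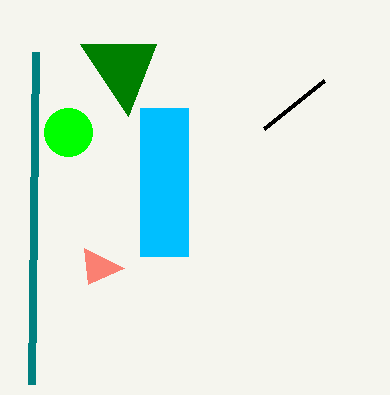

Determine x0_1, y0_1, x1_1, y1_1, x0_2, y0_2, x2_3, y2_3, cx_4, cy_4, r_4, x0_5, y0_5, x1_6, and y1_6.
x0_1 = 140, y0_1 = 108, x1_1 = 188, y1_1 = 256, x0_2 = 128, y0_2 = 116, x2_3 = 88, y2_3 = 284, cx_4 = 68, cy_4 = 132, r_4 = 24, x0_5 = 264, y0_5 = 128, x1_6 = 36, y1_6 = 52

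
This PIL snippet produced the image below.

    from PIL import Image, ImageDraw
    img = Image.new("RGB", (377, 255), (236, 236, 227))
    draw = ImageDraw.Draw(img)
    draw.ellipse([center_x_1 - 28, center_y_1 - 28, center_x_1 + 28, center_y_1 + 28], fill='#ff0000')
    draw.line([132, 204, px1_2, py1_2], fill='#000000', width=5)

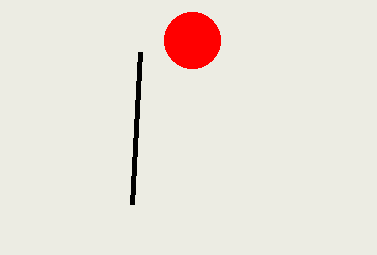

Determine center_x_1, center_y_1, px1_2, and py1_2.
center_x_1 = 192
center_y_1 = 40
px1_2 = 140
py1_2 = 52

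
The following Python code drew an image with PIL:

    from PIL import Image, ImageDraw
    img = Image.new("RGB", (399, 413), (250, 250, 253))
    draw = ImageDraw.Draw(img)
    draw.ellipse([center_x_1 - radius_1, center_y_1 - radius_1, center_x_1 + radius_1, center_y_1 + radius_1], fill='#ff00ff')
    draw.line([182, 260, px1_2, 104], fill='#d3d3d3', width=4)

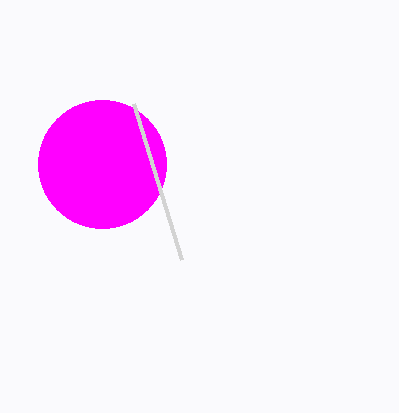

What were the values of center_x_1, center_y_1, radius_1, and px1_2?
center_x_1 = 102
center_y_1 = 164
radius_1 = 64
px1_2 = 134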